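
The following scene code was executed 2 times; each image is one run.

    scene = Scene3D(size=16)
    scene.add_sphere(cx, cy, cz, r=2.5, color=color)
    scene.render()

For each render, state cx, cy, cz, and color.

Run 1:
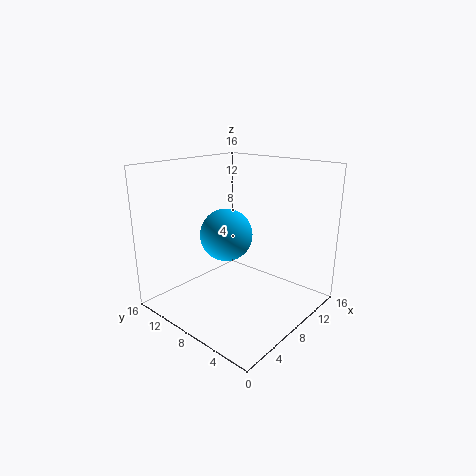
cx = 4
cy = 6
cz = 10
color = 'deepskyblue'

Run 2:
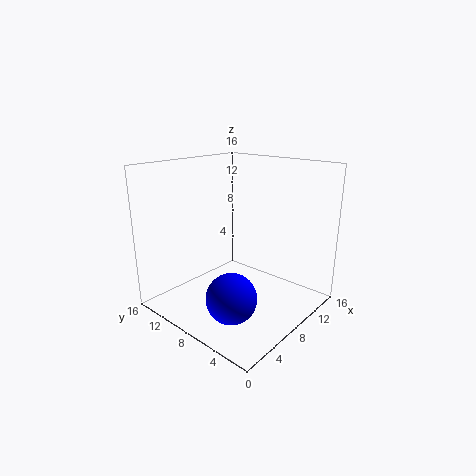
cx = 3
cy = 4.5
cz = 4
color = 'blue'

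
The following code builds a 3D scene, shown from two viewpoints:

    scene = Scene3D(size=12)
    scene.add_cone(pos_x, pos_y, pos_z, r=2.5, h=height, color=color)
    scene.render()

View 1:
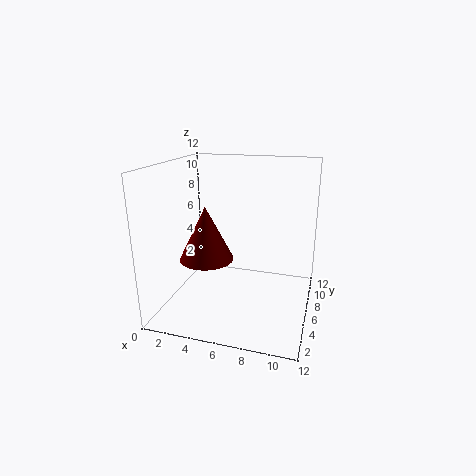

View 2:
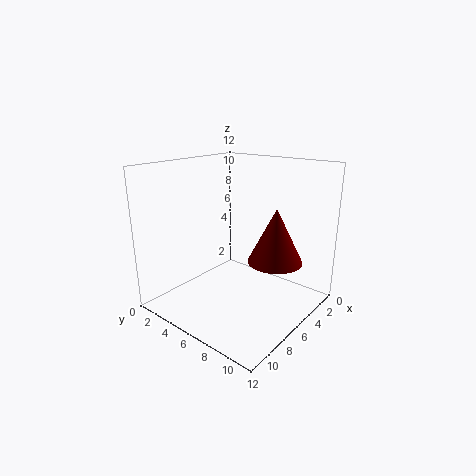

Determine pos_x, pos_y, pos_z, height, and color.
pos_x = 2.5
pos_y = 7.5
pos_z = 3
height = 5
color = 'maroon'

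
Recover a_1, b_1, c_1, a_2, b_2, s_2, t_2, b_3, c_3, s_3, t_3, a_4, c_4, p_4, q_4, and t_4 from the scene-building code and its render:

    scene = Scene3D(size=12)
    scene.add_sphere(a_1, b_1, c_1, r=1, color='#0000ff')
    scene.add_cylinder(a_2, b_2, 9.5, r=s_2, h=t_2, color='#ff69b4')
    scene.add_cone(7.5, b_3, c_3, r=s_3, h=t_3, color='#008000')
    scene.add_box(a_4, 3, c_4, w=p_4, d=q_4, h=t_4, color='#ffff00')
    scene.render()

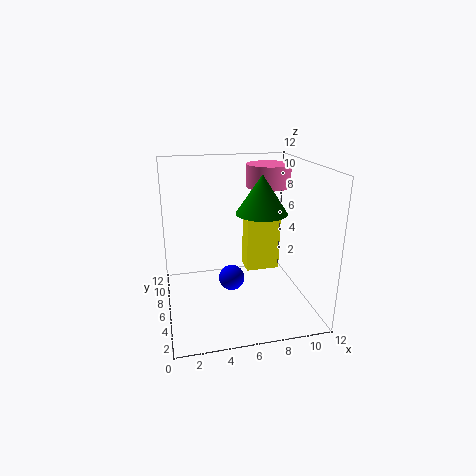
a_1 = 5, b_1 = 4, c_1 = 3.5, a_2 = 9.5, b_2 = 9, s_2 = 2, t_2 = 2, b_3 = 4.5, c_3 = 8.5, s_3 = 2, t_3 = 3, a_4 = 6, c_4 = 4.5, p_4 = 2.5, q_4 = 1.5, t_4 = 4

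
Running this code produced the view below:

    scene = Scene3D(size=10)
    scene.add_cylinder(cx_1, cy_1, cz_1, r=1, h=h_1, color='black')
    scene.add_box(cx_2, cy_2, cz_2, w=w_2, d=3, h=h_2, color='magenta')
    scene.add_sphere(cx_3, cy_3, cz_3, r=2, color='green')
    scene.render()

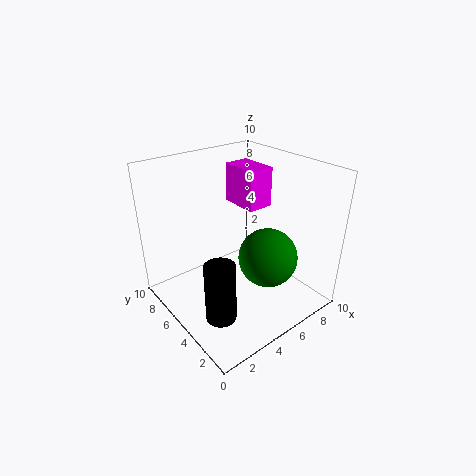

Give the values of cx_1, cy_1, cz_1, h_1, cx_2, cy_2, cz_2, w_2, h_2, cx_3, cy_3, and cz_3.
cx_1 = 2
cy_1 = 3
cz_1 = 1
h_1 = 4
cx_2 = 7
cy_2 = 6
cz_2 = 6
w_2 = 2
h_2 = 3
cx_3 = 6
cy_3 = 3
cz_3 = 4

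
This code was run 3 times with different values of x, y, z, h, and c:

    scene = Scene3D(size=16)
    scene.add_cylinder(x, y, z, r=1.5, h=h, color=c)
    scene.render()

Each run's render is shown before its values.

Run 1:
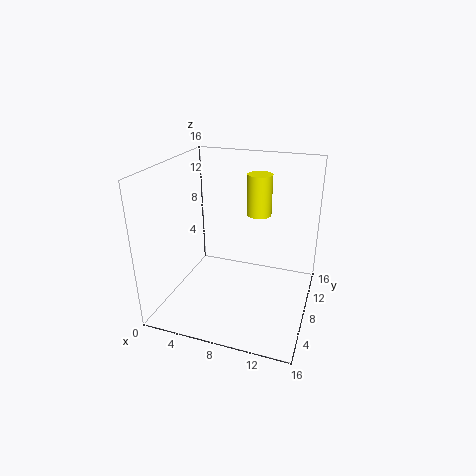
x = 9; y = 13; z = 9; h = 5; c = 'yellow'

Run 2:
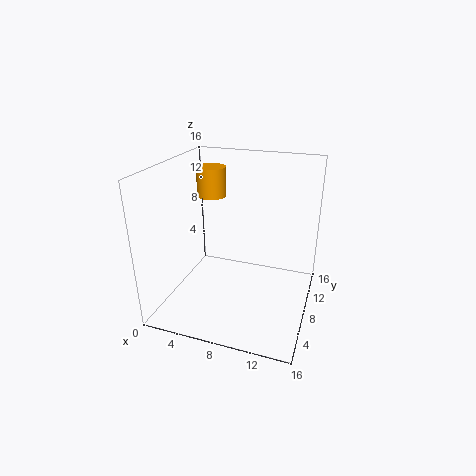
x = 5.5; y = 7; z = 13; h = 3; c = 'orange'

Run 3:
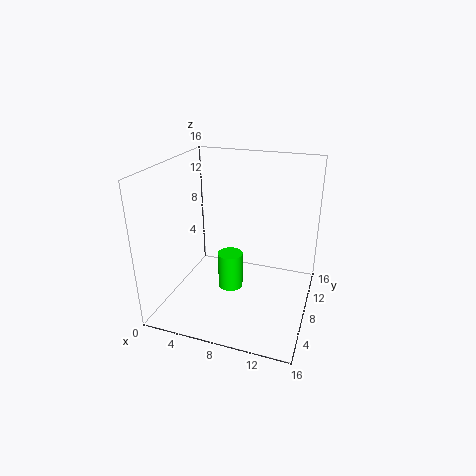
x = 6.5; y = 9.5; z = 0.5; h = 4.5; c = 'lime'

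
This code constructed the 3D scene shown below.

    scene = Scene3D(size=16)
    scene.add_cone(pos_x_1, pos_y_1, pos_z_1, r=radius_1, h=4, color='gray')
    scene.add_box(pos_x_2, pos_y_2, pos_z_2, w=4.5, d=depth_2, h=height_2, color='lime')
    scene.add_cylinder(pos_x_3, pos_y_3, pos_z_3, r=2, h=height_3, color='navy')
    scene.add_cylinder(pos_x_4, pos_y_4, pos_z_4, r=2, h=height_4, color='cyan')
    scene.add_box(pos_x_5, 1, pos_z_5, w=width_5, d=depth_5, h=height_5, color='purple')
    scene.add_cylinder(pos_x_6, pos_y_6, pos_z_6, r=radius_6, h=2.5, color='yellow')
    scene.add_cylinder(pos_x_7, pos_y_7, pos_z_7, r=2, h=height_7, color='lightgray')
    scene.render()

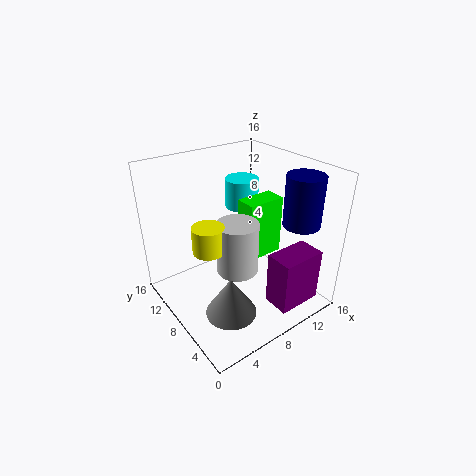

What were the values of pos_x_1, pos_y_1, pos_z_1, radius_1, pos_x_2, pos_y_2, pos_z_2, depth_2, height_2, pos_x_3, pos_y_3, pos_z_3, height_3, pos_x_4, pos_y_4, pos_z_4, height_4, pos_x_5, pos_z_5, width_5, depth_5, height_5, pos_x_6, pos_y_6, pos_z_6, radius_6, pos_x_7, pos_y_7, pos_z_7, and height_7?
pos_x_1 = 3.5
pos_y_1 = 3
pos_z_1 = 3.5
radius_1 = 2.5
pos_x_2 = 9.5
pos_y_2 = 7.5
pos_z_2 = 4.5
depth_2 = 2.5
height_2 = 7
pos_x_3 = 13
pos_y_3 = 3.5
pos_z_3 = 10
height_3 = 5.5
pos_x_4 = 11.5
pos_y_4 = 12
pos_z_4 = 9.5
height_4 = 3.5
pos_x_5 = 9
pos_z_5 = 1.5
width_5 = 5
depth_5 = 3
height_5 = 6
pos_x_6 = 2.5
pos_y_6 = 5
pos_z_6 = 10
radius_6 = 1.5
pos_x_7 = 5
pos_y_7 = 4
pos_z_7 = 7.5
height_7 = 5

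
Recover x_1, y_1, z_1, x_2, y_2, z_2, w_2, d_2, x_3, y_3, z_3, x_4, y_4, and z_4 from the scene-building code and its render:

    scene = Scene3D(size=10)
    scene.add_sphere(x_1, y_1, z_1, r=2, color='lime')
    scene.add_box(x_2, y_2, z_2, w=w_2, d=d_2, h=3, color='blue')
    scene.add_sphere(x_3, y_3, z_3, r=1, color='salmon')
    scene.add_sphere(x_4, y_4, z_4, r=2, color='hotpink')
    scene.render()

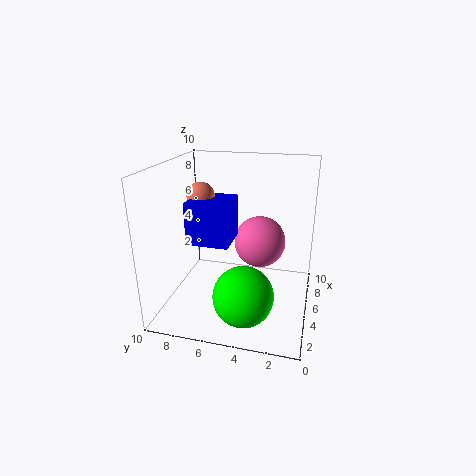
x_1 = 2.5
y_1 = 4
z_1 = 2
x_2 = 4
y_2 = 5.5
z_2 = 4.5
w_2 = 3
d_2 = 3
x_3 = 6
y_3 = 8
z_3 = 7.5
x_4 = 8
y_4 = 4
z_4 = 3.5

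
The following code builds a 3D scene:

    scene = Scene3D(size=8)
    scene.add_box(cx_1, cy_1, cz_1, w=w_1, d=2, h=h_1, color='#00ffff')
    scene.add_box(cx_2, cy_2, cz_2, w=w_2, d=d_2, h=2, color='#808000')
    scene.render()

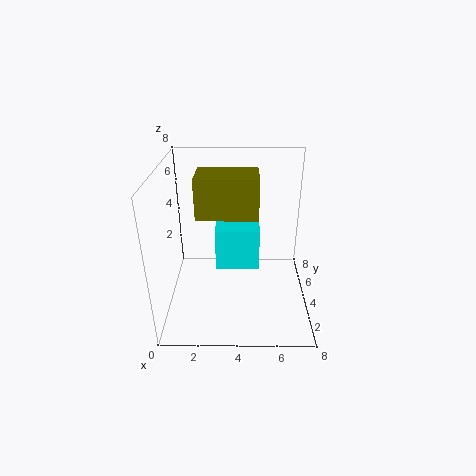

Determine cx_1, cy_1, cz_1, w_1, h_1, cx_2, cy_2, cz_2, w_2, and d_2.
cx_1 = 3, cy_1 = 1, cz_1 = 4, w_1 = 2, h_1 = 2, cx_2 = 2, cy_2 = 2, cz_2 = 6, w_2 = 3, d_2 = 2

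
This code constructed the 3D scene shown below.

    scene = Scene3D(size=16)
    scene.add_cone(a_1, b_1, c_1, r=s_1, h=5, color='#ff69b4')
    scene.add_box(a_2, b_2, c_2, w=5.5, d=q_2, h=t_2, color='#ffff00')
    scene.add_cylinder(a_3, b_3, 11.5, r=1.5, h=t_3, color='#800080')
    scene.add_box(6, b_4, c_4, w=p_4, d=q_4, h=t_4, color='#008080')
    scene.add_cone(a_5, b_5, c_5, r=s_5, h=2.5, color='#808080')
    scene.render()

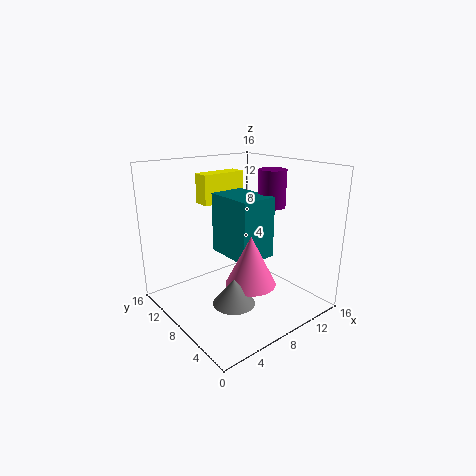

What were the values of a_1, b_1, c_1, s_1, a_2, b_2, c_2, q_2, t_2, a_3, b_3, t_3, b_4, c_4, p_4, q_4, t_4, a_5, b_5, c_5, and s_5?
a_1 = 6
b_1 = 3.5
c_1 = 5
s_1 = 2.5
a_2 = 6.5
b_2 = 12
c_2 = 11
q_2 = 2
t_2 = 3.5
a_3 = 11
b_3 = 6
t_3 = 4
b_4 = 4.5
c_4 = 6.5
p_4 = 4
q_4 = 5.5
t_4 = 6.5
a_5 = 3.5
b_5 = 3
c_5 = 4
s_5 = 2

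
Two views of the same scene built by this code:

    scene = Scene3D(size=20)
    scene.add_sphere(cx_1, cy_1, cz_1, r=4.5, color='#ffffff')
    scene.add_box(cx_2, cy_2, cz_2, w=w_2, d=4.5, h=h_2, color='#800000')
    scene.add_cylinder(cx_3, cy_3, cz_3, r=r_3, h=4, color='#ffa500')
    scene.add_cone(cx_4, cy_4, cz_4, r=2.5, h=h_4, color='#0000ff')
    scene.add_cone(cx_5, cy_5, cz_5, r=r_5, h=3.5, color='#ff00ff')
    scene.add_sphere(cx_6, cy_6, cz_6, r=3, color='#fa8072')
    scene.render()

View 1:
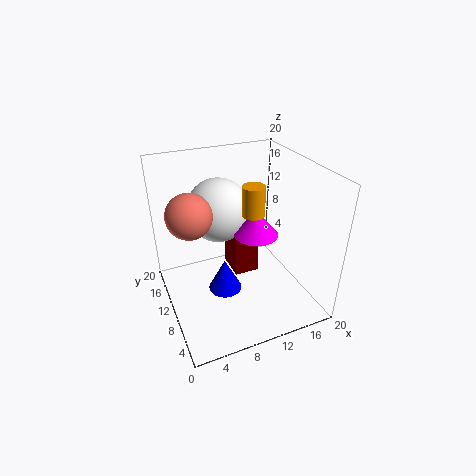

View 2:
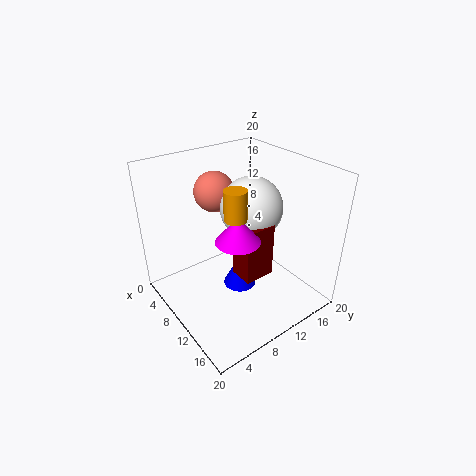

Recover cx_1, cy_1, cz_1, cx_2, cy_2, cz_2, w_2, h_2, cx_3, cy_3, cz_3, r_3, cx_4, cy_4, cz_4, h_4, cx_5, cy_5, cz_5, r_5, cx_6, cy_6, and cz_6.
cx_1 = 8.5; cy_1 = 13.5; cz_1 = 13; cx_2 = 9.5; cy_2 = 9.5; cz_2 = 4; w_2 = 3.5; h_2 = 8; cx_3 = 11.5; cy_3 = 8.5; cz_3 = 14; r_3 = 1.5; cx_4 = 8.5; cy_4 = 11.5; cz_4 = 0.5; h_4 = 5; cx_5 = 12; cy_5 = 8.5; cz_5 = 11; r_5 = 3; cx_6 = 3.5; cy_6 = 10.5; cz_6 = 14.5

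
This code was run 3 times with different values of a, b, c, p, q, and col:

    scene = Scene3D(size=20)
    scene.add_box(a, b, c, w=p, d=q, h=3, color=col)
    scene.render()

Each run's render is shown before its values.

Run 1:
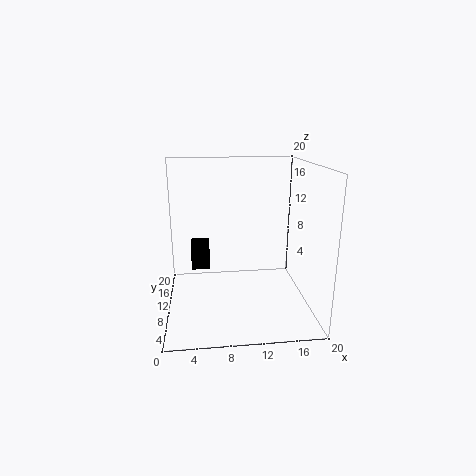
a = 3.5; b = 9; c = 6; p = 2.5; q = 4.5; col = 'black'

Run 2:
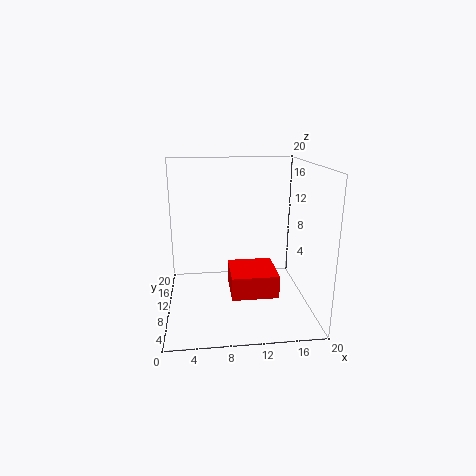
a = 8.5; b = 3.5; c = 4; p = 6; q = 6; col = 'red'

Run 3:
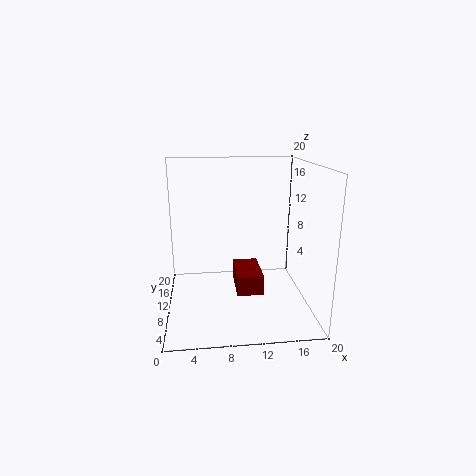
a = 10; b = 10.5; c = 0.5; p = 4; q = 7; col = 'maroon'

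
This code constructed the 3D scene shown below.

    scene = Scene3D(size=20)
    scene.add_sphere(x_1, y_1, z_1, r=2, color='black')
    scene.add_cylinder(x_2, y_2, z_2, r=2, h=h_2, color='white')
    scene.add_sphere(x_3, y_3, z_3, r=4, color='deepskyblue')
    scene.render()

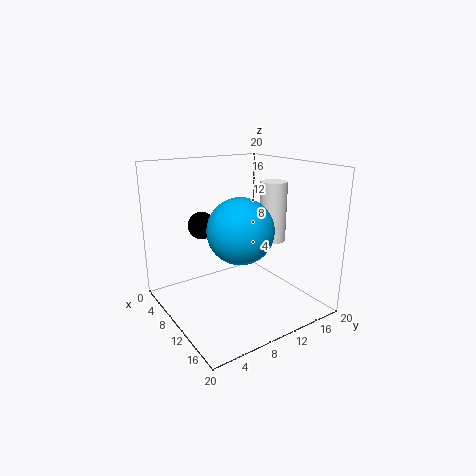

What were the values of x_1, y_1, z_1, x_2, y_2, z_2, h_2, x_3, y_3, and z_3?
x_1 = 5; y_1 = 7; z_1 = 11; x_2 = 9; y_2 = 17; z_2 = 8; h_2 = 9; x_3 = 15; y_3 = 7; z_3 = 13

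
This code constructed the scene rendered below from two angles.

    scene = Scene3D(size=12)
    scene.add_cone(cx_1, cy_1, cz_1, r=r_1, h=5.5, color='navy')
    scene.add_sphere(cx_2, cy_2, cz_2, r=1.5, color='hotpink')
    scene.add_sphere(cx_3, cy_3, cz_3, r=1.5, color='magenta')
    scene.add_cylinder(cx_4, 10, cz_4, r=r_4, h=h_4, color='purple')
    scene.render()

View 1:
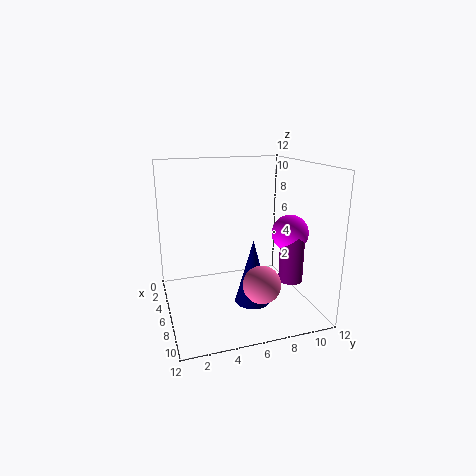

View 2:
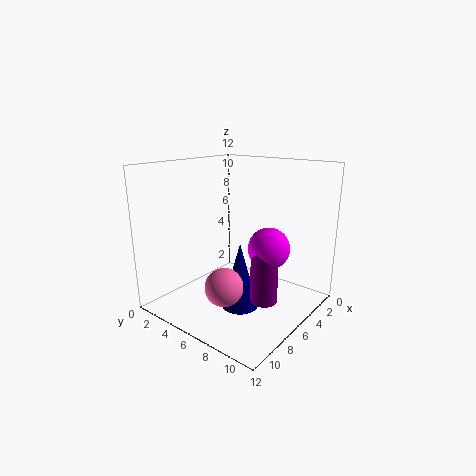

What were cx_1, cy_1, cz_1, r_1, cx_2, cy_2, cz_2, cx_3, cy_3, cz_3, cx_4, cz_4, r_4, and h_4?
cx_1 = 7, cy_1 = 7, cz_1 = 0.5, r_1 = 1.5, cx_2 = 9, cy_2 = 7, cz_2 = 3, cx_3 = 7.5, cy_3 = 10, cz_3 = 6.5, cx_4 = 8, cz_4 = 2.5, r_4 = 1, h_4 = 4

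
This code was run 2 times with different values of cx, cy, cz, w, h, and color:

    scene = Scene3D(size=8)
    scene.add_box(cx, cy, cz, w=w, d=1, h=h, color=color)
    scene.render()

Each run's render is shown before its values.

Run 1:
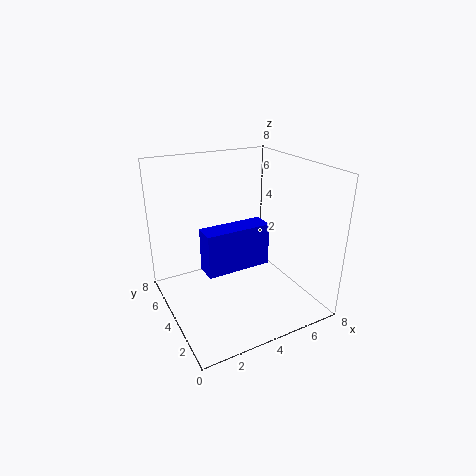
cx = 1
cy = 1
cz = 4
w = 3
h = 2
color = 'blue'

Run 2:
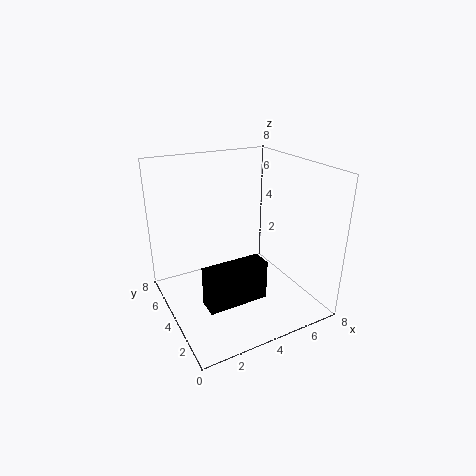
cx = 1
cy = 1
cz = 2
w = 3
h = 2
color = 'black'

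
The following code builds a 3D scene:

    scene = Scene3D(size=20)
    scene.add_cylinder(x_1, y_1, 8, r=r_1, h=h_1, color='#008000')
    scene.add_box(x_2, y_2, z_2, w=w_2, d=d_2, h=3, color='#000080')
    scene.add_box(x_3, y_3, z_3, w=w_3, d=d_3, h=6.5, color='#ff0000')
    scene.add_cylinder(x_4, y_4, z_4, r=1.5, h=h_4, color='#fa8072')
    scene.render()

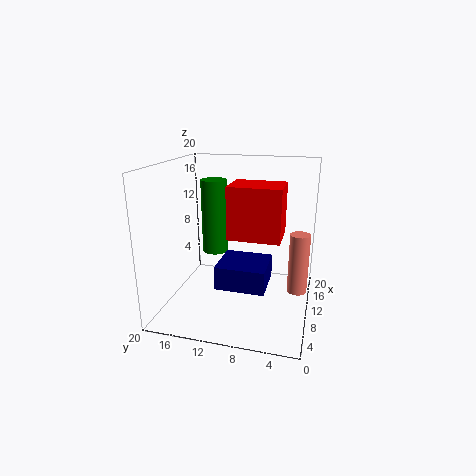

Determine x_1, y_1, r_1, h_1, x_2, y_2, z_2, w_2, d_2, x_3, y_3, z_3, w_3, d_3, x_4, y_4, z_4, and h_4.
x_1 = 9.75
y_1 = 13.25
r_1 = 1.75
h_1 = 10
x_2 = 3.25
y_2 = 5
z_2 = 5.5
w_2 = 5.75
d_2 = 6.25
x_3 = 4.5
y_3 = 3.5
z_3 = 11.75
w_3 = 5
d_3 = 6.5
x_4 = 14.25
y_4 = 1.75
z_4 = 0.5
h_4 = 9.25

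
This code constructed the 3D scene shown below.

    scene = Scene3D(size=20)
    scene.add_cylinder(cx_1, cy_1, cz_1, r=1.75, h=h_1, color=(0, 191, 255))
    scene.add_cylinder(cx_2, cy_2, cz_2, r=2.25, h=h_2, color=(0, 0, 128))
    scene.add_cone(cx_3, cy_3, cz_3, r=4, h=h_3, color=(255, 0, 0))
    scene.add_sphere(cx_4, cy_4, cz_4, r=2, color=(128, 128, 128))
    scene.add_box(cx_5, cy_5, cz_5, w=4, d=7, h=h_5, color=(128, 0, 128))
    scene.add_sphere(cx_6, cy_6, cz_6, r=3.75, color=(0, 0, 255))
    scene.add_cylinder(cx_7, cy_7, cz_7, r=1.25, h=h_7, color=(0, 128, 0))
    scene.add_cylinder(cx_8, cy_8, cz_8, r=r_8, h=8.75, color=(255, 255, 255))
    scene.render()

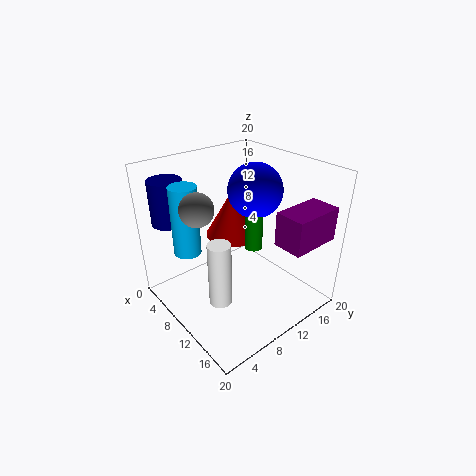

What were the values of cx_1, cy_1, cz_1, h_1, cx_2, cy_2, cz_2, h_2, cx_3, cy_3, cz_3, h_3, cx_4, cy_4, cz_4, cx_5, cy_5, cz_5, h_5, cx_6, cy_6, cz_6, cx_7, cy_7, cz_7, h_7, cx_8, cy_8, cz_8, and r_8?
cx_1 = 8.25; cy_1 = 3; cz_1 = 9.75; h_1 = 9; cx_2 = 4.25; cy_2 = 2.75; cz_2 = 12.5; h_2 = 6; cx_3 = 6.75; cy_3 = 11.75; cz_3 = 8.75; h_3 = 7; cx_4 = 11.5; cy_4 = 2.75; cz_4 = 17; cx_5 = 15.5; cy_5 = 11.5; cz_5 = 11; h_5 = 4.5; cx_6 = 10; cy_6 = 13; cz_6 = 16.25; cx_7 = 11; cy_7 = 12; cz_7 = 8.25; h_7 = 8.25; cx_8 = 12.75; cy_8 = 4.75; cz_8 = 3.5; r_8 = 1.5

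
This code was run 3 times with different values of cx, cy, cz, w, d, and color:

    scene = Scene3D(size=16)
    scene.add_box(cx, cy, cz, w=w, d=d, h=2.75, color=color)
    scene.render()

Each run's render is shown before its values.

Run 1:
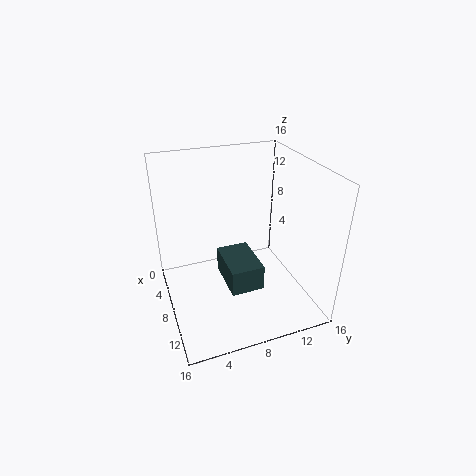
cx = 7.25, cy = 5.75, cz = 4, w = 5.25, d = 3.5, color = 'darkslategray'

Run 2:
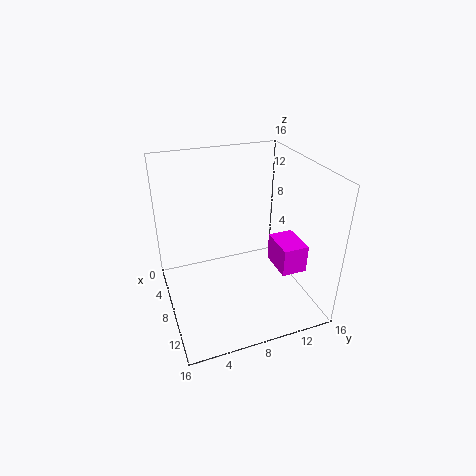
cx = 11.5, cy = 10, cz = 7.25, w = 3.5, d = 2.5, color = 'magenta'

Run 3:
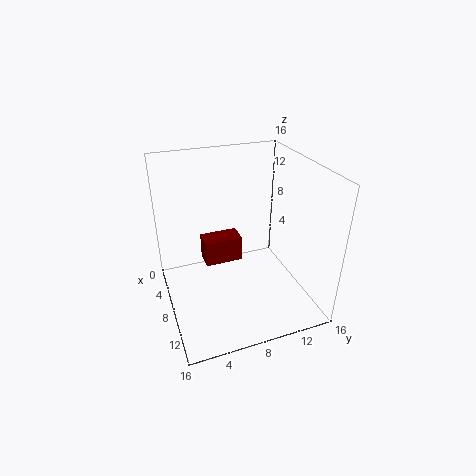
cx = 7, cy = 4, cz = 6, w = 2.25, d = 4, color = 'maroon'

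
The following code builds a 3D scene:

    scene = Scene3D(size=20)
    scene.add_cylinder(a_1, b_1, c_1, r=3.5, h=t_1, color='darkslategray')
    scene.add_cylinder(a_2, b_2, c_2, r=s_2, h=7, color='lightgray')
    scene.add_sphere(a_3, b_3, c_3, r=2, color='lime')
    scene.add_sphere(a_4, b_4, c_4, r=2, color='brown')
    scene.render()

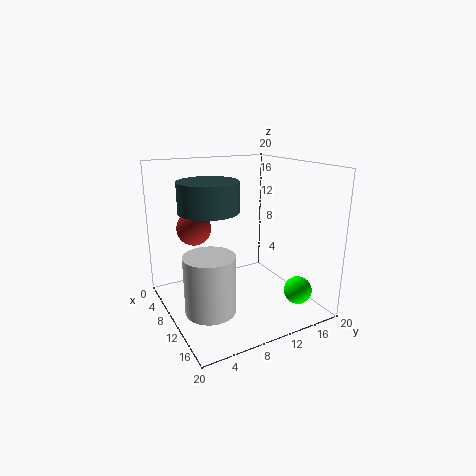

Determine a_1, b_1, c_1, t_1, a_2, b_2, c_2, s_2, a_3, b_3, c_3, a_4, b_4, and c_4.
a_1 = 14; b_1 = 4; c_1 = 15.5; t_1 = 3.5; a_2 = 16; b_2 = 3; c_2 = 4; s_2 = 3; a_3 = 14.5; b_3 = 17.5; c_3 = 2; a_4 = 13; b_4 = 2.5; c_4 = 13.5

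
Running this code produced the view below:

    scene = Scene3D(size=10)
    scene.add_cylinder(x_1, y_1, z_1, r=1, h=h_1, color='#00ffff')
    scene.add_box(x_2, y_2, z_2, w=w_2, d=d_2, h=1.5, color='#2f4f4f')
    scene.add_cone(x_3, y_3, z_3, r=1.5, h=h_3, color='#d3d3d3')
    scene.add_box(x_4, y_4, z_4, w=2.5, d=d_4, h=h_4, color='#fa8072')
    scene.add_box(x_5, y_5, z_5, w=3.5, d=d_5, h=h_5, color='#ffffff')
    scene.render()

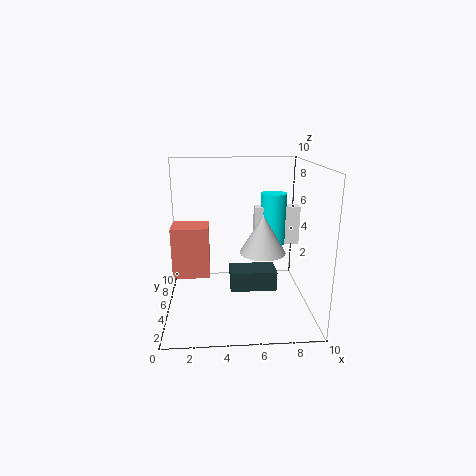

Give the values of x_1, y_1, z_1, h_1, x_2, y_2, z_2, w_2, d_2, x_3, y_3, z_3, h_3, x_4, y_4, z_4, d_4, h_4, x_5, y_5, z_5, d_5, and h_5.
x_1 = 8
y_1 = 8
z_1 = 3.5
h_1 = 4
x_2 = 4.5
y_2 = 5.5
z_2 = 0.5
w_2 = 3.5
d_2 = 2
x_3 = 6.5
y_3 = 3.5
z_3 = 4.5
h_3 = 2.5
x_4 = 0.5
y_4 = 4
z_4 = 2.5
d_4 = 2
h_4 = 3.5
x_5 = 6.5
y_5 = 7.5
z_5 = 3.5
d_5 = 1
h_5 = 3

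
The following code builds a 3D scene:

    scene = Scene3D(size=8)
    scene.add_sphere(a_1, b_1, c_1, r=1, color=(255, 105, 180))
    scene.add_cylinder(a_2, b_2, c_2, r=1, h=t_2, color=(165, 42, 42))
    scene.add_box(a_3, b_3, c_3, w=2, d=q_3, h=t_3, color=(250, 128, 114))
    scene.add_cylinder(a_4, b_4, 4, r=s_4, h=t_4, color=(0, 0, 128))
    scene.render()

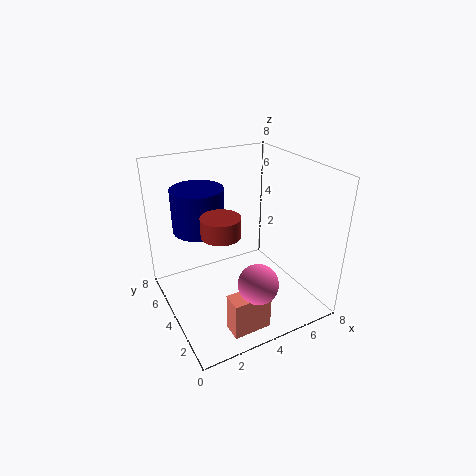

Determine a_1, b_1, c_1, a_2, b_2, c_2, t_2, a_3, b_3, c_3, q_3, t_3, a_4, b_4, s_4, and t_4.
a_1 = 3.5; b_1 = 1; c_1 = 3; a_2 = 2.5; b_2 = 3; c_2 = 5; t_2 = 1; a_3 = 2; b_3 = 0.5; c_3 = 0.5; q_3 = 1; t_3 = 2; a_4 = 2.5; b_4 = 6; s_4 = 1.5; t_4 = 2.5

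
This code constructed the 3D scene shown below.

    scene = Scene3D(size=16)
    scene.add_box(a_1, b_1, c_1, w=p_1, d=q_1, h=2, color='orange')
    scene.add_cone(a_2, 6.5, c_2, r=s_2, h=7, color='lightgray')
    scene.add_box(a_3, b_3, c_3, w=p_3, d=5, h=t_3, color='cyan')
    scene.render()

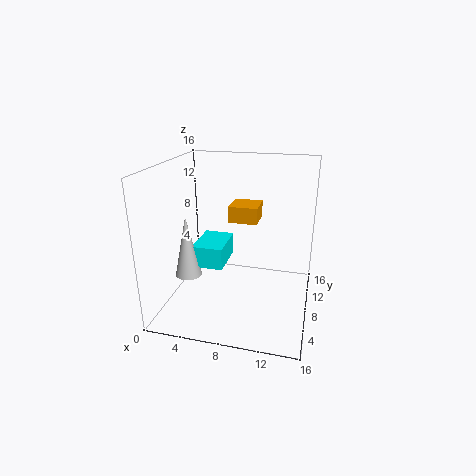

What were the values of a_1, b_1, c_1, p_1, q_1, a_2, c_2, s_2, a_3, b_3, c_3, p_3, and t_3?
a_1 = 6; b_1 = 11; c_1 = 8.5; p_1 = 3.5; q_1 = 3.5; a_2 = 2.5; c_2 = 3.5; s_2 = 1.5; a_3 = 3; b_3 = 6.5; c_3 = 4.5; p_3 = 3.5; t_3 = 2.5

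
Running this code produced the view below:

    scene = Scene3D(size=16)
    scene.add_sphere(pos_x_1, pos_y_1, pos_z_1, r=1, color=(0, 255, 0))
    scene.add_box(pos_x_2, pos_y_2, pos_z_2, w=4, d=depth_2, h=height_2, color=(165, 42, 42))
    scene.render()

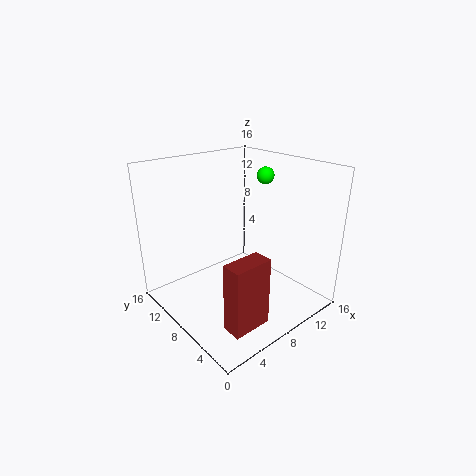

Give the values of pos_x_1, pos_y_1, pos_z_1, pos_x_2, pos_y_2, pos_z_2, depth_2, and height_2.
pos_x_1 = 13, pos_y_1 = 9, pos_z_1 = 14, pos_x_2 = 2, pos_y_2 = 1, pos_z_2 = 2, depth_2 = 2, height_2 = 7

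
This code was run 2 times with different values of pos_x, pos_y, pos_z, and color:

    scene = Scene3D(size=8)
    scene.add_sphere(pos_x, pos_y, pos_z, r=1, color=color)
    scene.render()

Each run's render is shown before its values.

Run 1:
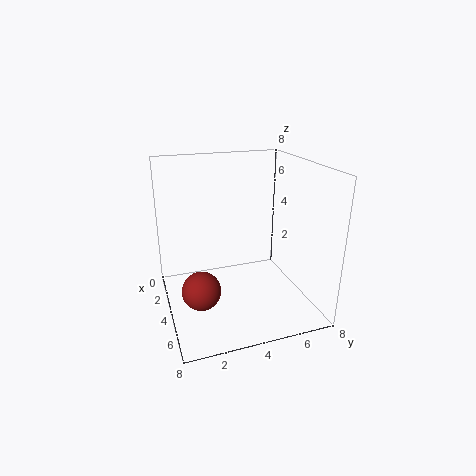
pos_x = 5.5
pos_y = 1.5
pos_z = 2
color = 'brown'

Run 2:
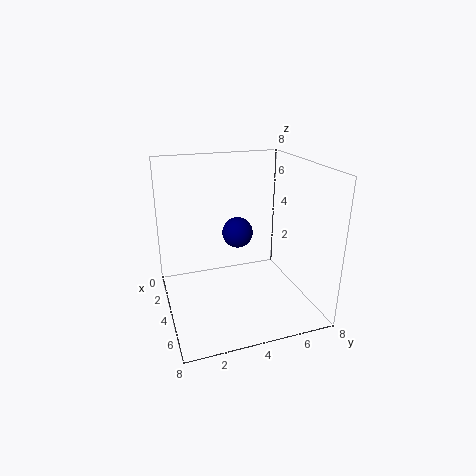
pos_x = 1
pos_y = 5
pos_z = 3
color = 'navy'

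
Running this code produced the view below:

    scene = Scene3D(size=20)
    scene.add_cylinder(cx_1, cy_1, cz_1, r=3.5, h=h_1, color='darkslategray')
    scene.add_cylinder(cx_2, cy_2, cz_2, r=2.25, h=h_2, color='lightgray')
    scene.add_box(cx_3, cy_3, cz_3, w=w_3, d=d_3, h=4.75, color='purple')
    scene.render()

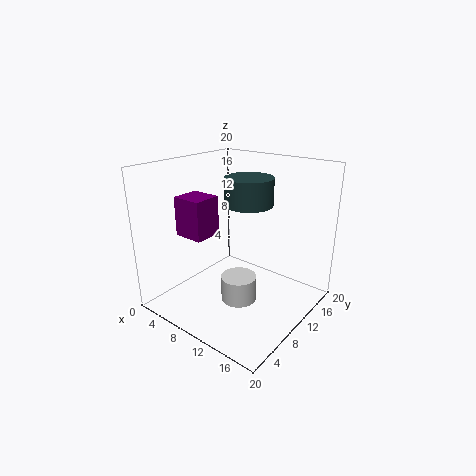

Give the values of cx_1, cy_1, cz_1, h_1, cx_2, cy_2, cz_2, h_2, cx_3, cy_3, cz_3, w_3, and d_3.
cx_1 = 9.25, cy_1 = 13.5, cz_1 = 13.75, h_1 = 4, cx_2 = 13.25, cy_2 = 6, cz_2 = 3.75, h_2 = 3.25, cx_3 = 7, cy_3 = 1.75, cz_3 = 12.5, w_3 = 3.75, d_3 = 3.5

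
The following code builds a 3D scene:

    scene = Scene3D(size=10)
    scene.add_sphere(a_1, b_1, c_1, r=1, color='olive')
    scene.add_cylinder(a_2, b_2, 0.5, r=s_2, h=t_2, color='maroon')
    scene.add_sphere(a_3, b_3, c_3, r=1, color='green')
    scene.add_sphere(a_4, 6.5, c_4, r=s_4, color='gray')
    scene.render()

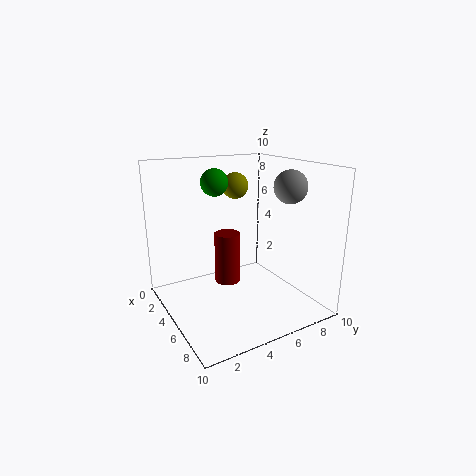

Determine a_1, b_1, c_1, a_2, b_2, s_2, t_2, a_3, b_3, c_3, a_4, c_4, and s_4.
a_1 = 2
b_1 = 6.5
c_1 = 8
a_2 = 2.5
b_2 = 5.5
s_2 = 1
t_2 = 4
a_3 = 2.5
b_3 = 4.5
c_3 = 8.5
a_4 = 8.5
c_4 = 9
s_4 = 1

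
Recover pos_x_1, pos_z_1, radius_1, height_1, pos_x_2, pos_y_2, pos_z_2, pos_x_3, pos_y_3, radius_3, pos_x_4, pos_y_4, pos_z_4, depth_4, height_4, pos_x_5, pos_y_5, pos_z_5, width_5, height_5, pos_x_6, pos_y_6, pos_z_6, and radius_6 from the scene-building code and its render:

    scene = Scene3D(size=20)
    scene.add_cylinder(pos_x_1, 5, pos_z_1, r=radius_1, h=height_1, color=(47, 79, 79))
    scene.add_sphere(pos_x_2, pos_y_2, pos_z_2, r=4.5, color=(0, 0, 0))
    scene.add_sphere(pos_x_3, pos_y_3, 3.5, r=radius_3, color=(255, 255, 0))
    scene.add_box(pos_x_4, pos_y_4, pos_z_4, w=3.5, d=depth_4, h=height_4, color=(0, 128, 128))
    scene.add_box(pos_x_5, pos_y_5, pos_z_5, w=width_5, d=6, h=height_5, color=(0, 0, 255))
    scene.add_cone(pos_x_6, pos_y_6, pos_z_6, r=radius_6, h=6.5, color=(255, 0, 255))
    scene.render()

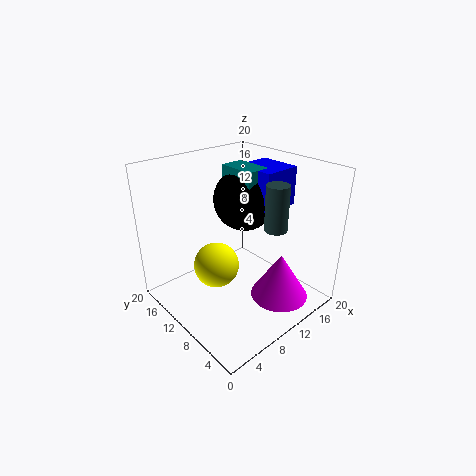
pos_x_1 = 12; pos_z_1 = 12.5; radius_1 = 1.5; height_1 = 6; pos_x_2 = 13.5; pos_y_2 = 12.5; pos_z_2 = 14; pos_x_3 = 9.5; pos_y_3 = 14.5; radius_3 = 3.5; pos_x_4 = 11.5; pos_y_4 = 9.5; pos_z_4 = 16; depth_4 = 5.5; height_4 = 3; pos_x_5 = 13; pos_y_5 = 7.5; pos_z_5 = 13.5; width_5 = 5.5; height_5 = 5.5; pos_x_6 = 13; pos_y_6 = 4.5; pos_z_6 = 2; radius_6 = 4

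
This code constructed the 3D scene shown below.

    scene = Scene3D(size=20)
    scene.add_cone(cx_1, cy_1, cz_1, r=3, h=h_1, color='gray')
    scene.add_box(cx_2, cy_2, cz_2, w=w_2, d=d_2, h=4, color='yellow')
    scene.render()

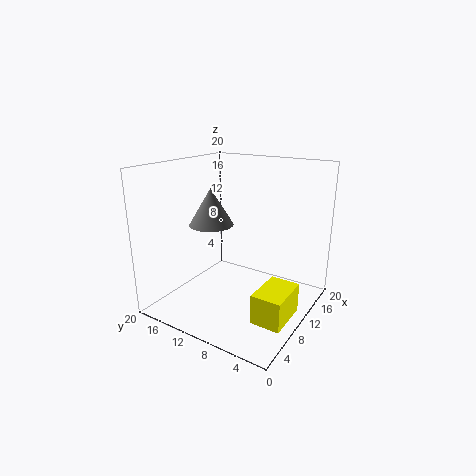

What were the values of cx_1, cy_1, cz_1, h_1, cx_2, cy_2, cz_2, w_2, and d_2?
cx_1 = 8, cy_1 = 13, cz_1 = 12, h_1 = 5, cx_2 = 5, cy_2 = 1, cz_2 = 1, w_2 = 6, d_2 = 4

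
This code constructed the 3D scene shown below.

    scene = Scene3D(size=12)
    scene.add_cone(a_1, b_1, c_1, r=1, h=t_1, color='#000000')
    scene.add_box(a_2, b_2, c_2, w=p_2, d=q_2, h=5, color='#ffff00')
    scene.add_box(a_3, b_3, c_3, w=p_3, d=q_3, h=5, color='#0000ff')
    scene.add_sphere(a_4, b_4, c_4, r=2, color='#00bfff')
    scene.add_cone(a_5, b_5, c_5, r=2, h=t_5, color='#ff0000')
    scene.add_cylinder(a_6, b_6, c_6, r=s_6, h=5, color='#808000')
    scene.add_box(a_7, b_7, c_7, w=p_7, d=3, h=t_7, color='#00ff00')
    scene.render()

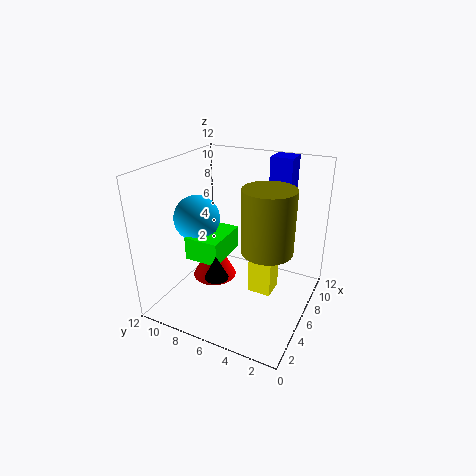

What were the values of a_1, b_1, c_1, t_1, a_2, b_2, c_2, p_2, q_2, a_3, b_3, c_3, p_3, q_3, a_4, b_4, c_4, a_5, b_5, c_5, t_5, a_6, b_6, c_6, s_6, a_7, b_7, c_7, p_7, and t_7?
a_1 = 4; b_1 = 7; c_1 = 3; t_1 = 2; a_2 = 6; b_2 = 3; c_2 = 1; p_2 = 2; q_2 = 2; a_3 = 10; b_3 = 3; c_3 = 7; p_3 = 2; q_3 = 2; a_4 = 6; b_4 = 10; c_4 = 7; a_5 = 7; b_5 = 9; c_5 = 1; t_5 = 4; a_6 = 5; b_6 = 3; c_6 = 6; s_6 = 2; a_7 = 4; b_7 = 7; c_7 = 4; p_7 = 4; t_7 = 2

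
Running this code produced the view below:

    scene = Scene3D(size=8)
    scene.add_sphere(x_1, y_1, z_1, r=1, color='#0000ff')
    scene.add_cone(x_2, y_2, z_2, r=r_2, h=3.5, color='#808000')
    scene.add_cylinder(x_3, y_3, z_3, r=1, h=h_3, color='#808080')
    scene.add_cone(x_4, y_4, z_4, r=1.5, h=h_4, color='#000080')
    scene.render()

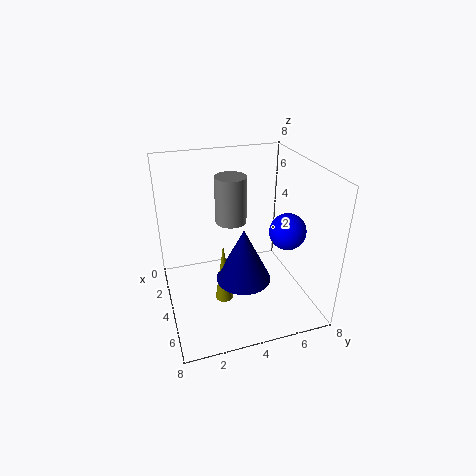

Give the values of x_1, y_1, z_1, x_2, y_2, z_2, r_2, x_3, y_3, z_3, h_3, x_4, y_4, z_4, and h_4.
x_1 = 5; y_1 = 6.5; z_1 = 4.5; x_2 = 4.5; y_2 = 3; z_2 = 0.5; r_2 = 0.5; x_3 = 1; y_3 = 4.5; z_3 = 3.5; h_3 = 3; x_4 = 5; y_4 = 4; z_4 = 2; h_4 = 3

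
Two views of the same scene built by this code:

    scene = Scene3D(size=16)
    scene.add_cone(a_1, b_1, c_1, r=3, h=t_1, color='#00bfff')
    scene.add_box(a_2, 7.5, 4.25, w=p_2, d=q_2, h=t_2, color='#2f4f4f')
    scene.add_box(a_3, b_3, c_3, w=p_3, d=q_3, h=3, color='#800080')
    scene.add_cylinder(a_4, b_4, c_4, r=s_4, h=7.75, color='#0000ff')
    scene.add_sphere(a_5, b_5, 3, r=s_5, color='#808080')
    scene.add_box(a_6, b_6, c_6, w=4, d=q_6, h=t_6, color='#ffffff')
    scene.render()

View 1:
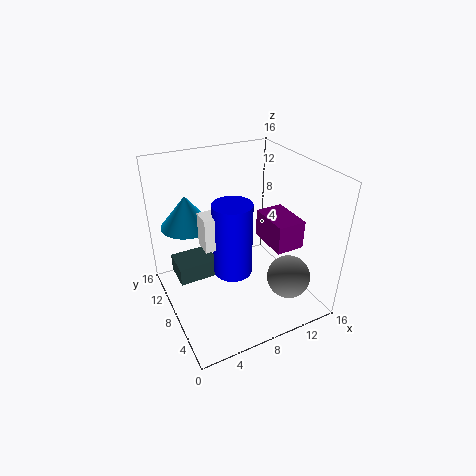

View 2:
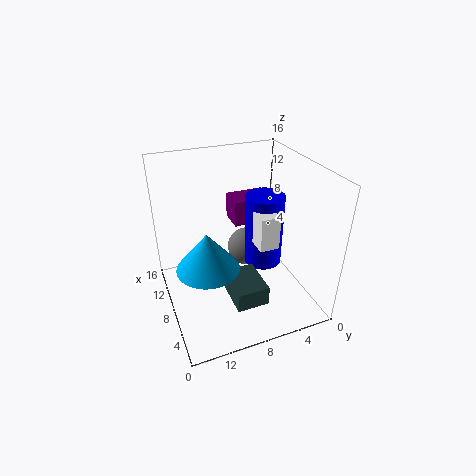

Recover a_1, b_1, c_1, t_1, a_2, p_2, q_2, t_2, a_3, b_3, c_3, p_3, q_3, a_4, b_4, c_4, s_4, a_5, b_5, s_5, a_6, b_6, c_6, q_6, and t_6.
a_1 = 3.75
b_1 = 12.75
c_1 = 8.25
t_1 = 3.75
a_2 = 1
p_2 = 4.25
q_2 = 3.25
t_2 = 2
a_3 = 10
b_3 = 3
c_3 = 8.25
p_3 = 3
q_3 = 4.5
a_4 = 6.25
b_4 = 5.75
c_4 = 5.75
s_4 = 2
a_5 = 13
b_5 = 4.75
s_5 = 2.5
a_6 = 3.25
b_6 = 5.5
c_6 = 9
q_6 = 2
t_6 = 3.5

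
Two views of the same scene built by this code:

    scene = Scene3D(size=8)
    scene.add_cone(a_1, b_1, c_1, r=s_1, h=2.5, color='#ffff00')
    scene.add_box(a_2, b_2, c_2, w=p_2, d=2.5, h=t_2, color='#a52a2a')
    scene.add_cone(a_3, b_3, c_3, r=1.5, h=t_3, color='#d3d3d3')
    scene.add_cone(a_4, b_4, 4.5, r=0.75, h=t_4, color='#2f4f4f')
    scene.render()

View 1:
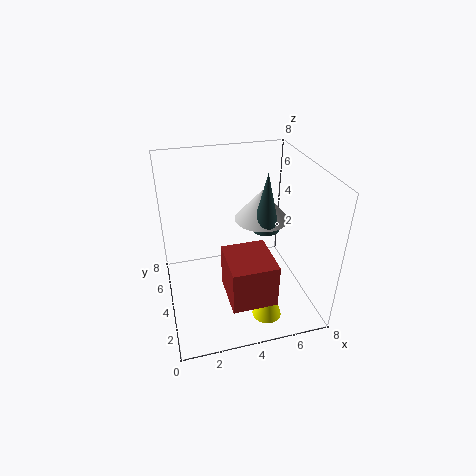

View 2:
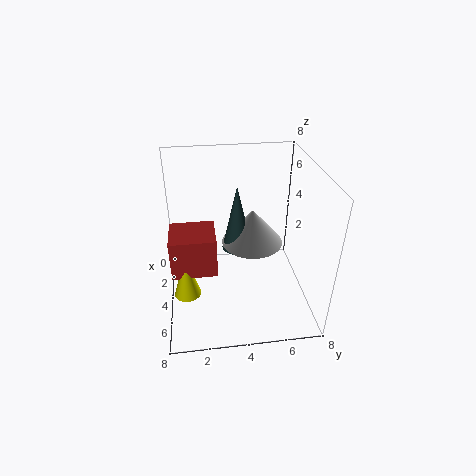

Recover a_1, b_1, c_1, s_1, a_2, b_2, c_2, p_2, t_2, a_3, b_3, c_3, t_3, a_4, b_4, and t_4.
a_1 = 4.75
b_1 = 1
c_1 = 1
s_1 = 0.75
a_2 = 2.75
b_2 = 0.25
c_2 = 2.25
p_2 = 2.25
t_2 = 2.25
a_3 = 5.5
b_3 = 4.5
c_3 = 4.75
t_3 = 1.75
a_4 = 5.5
b_4 = 3.75
t_4 = 3.25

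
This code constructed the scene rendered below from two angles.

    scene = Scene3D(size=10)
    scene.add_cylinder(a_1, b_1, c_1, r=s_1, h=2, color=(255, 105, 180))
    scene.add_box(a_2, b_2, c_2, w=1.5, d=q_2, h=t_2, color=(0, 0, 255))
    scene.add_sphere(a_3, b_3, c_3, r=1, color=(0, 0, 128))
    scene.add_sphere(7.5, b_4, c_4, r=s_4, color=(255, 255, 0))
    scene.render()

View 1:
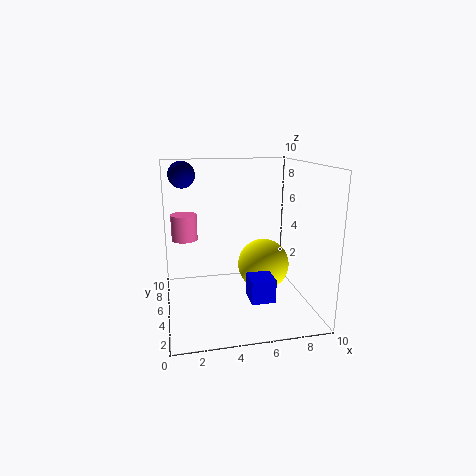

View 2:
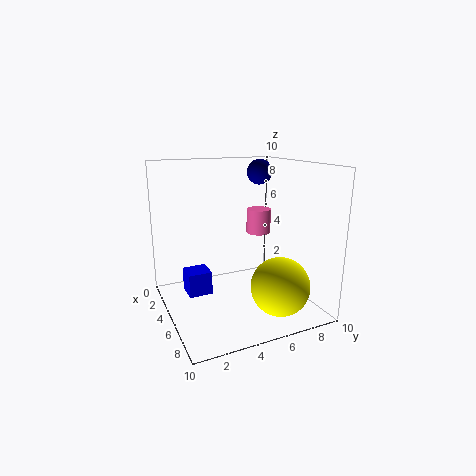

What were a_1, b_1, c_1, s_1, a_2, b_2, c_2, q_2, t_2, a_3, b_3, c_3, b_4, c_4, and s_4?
a_1 = 1.5, b_1 = 8.5, c_1 = 4, s_1 = 1, a_2 = 5, b_2 = 1, c_2 = 2, q_2 = 1.5, t_2 = 1.5, a_3 = 1.5, b_3 = 8.5, c_3 = 9, b_4 = 7, c_4 = 2, s_4 = 2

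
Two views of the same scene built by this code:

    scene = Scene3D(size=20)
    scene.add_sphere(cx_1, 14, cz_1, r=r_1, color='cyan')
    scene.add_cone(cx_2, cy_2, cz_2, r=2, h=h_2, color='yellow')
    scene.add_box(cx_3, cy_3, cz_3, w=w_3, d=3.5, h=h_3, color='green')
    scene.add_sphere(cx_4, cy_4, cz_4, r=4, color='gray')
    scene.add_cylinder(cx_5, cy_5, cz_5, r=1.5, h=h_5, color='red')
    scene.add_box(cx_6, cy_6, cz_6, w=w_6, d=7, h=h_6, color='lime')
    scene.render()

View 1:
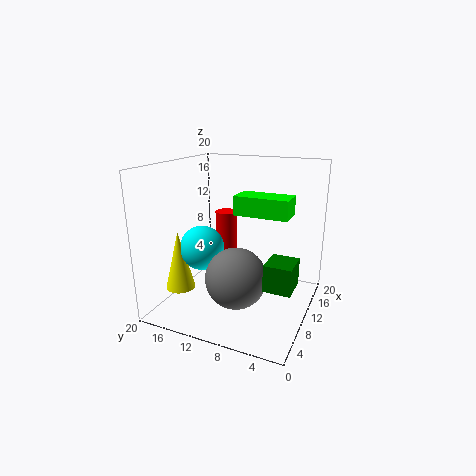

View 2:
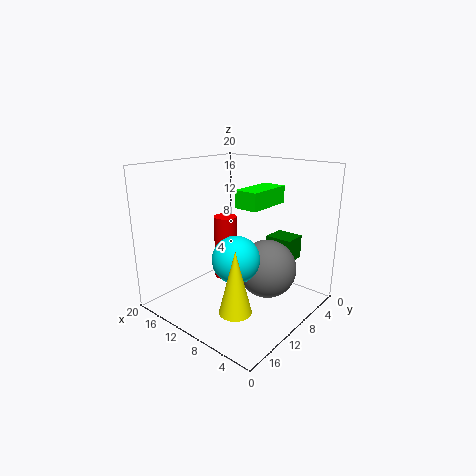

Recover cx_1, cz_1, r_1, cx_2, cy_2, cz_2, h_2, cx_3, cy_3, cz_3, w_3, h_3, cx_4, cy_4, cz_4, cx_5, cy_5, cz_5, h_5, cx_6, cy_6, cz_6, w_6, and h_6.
cx_1 = 7; cz_1 = 9; r_1 = 3; cx_2 = 5; cy_2 = 16.5; cz_2 = 3.5; h_2 = 8; cx_3 = 5; cy_3 = 1; cz_3 = 5.5; w_3 = 4; h_3 = 3.5; cx_4 = 6; cy_4 = 8.5; cz_4 = 6; cx_5 = 10.5; cy_5 = 12; cz_5 = 5; h_5 = 8.5; cx_6 = 7.5; cy_6 = 2.5; cz_6 = 14; w_6 = 3.5; h_6 = 2.5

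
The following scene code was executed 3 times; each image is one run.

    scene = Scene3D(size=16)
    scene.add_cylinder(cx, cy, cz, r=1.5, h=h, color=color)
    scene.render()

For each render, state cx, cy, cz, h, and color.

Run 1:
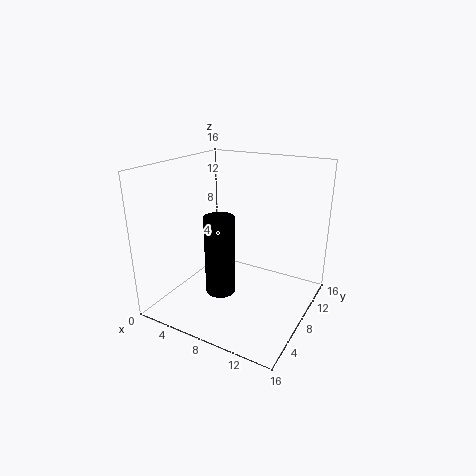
cx = 8.5, cy = 3.5, cz = 4, h = 8, color = 'black'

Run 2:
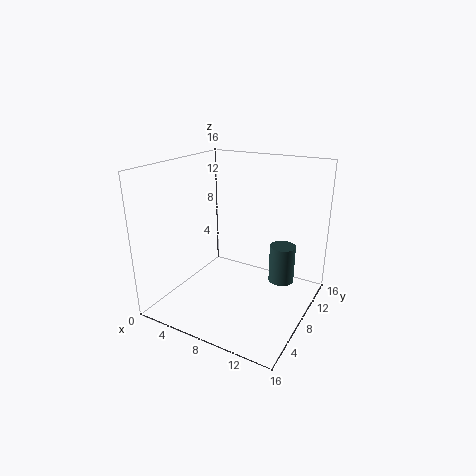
cx = 12, cy = 11.5, cz = 2, h = 4.5, color = 'darkslategray'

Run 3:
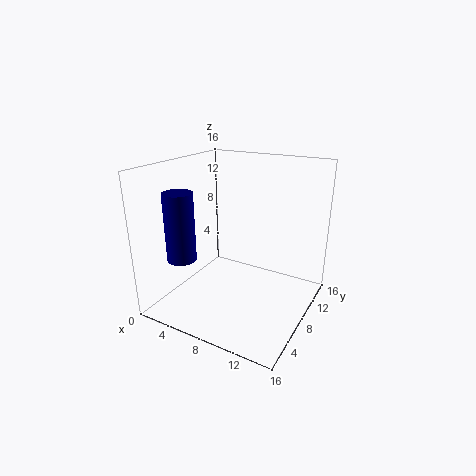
cx = 4.5, cy = 2.5, cz = 7, h = 7, color = 'navy'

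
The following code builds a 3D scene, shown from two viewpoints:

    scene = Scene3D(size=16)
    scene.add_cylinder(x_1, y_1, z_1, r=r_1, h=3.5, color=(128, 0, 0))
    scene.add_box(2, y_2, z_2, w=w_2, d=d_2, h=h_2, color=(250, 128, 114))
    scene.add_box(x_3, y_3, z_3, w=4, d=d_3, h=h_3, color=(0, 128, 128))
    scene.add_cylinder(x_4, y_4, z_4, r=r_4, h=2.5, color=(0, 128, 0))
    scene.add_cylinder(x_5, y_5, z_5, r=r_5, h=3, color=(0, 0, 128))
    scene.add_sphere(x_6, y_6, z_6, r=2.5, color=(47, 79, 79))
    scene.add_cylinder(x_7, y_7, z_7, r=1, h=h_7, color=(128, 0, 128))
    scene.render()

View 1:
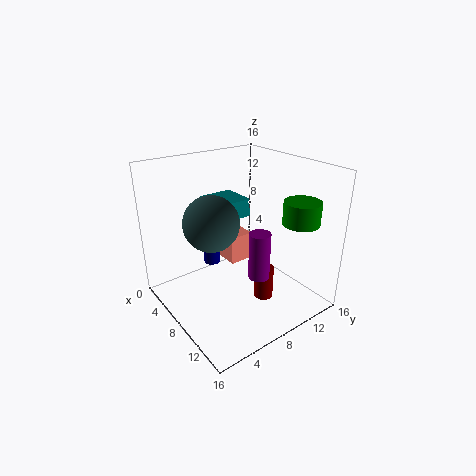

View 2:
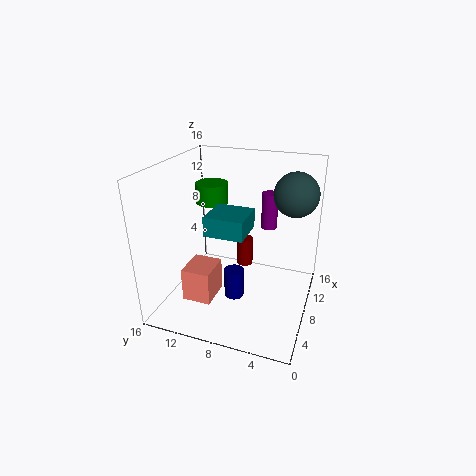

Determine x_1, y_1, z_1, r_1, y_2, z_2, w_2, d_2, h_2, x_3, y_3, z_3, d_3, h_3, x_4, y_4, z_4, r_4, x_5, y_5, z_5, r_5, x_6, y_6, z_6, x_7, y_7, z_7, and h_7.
x_1 = 12, y_1 = 8.5, z_1 = 2.5, r_1 = 1, y_2 = 9, z_2 = 3, w_2 = 3.5, d_2 = 3, h_2 = 3.5, x_3 = 3.5, y_3 = 6, z_3 = 10, d_3 = 4, h_3 = 2, x_4 = 12.5, y_4 = 13, z_4 = 10, r_4 = 2, x_5 = 4, y_5 = 7, z_5 = 3.5, r_5 = 1, x_6 = 11.5, y_6 = 2.5, z_6 = 12.5, x_7 = 14, y_7 = 6, z_7 = 7, h_7 = 4.5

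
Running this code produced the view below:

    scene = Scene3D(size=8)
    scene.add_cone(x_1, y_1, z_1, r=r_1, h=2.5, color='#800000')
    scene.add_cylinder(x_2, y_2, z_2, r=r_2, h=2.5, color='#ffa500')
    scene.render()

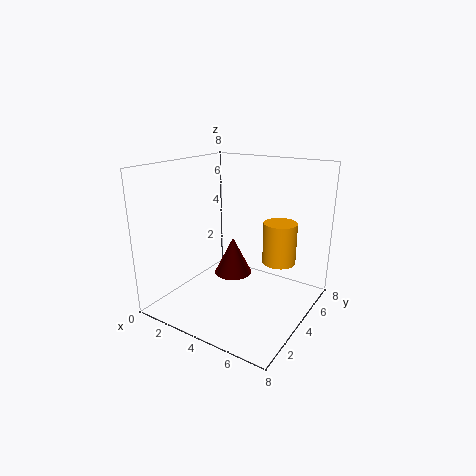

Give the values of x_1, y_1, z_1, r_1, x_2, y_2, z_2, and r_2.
x_1 = 2
y_1 = 6.5
z_1 = 0.25
r_1 = 1.25
x_2 = 5.5
y_2 = 6.25
z_2 = 2
r_2 = 1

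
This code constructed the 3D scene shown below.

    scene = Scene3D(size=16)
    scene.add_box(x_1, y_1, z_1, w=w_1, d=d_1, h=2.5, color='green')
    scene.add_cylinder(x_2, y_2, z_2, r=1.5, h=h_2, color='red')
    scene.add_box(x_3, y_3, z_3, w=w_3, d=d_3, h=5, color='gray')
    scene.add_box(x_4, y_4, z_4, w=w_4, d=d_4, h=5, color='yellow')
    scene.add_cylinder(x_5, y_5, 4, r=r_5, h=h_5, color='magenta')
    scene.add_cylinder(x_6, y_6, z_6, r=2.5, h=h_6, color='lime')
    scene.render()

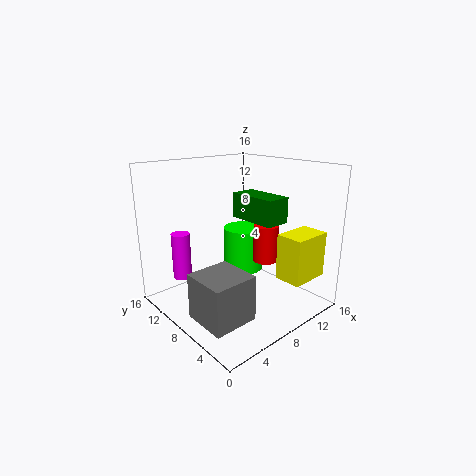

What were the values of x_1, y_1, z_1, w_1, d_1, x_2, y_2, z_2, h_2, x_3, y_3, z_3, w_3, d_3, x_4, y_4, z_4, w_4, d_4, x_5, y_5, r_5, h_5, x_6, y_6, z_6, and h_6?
x_1 = 6.5, y_1 = 2, z_1 = 11, w_1 = 2.5, d_1 = 5, x_2 = 12.5, y_2 = 8, z_2 = 4, h_2 = 4.5, x_3 = 1.5, y_3 = 3.5, z_3 = 0.5, w_3 = 5, d_3 = 5, x_4 = 10, y_4 = 1, z_4 = 4, w_4 = 4.5, d_4 = 3, x_5 = 2.5, y_5 = 11, r_5 = 1, h_5 = 5, x_6 = 12, y_6 = 11.5, z_6 = 2, h_6 = 5.5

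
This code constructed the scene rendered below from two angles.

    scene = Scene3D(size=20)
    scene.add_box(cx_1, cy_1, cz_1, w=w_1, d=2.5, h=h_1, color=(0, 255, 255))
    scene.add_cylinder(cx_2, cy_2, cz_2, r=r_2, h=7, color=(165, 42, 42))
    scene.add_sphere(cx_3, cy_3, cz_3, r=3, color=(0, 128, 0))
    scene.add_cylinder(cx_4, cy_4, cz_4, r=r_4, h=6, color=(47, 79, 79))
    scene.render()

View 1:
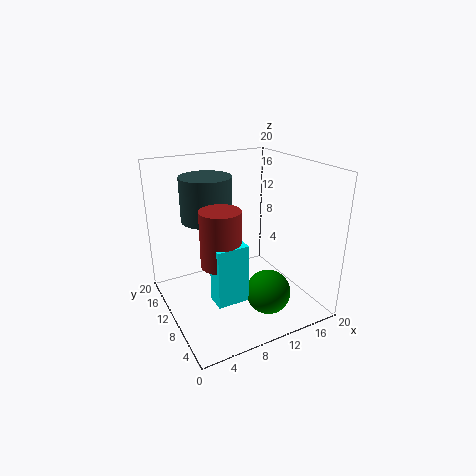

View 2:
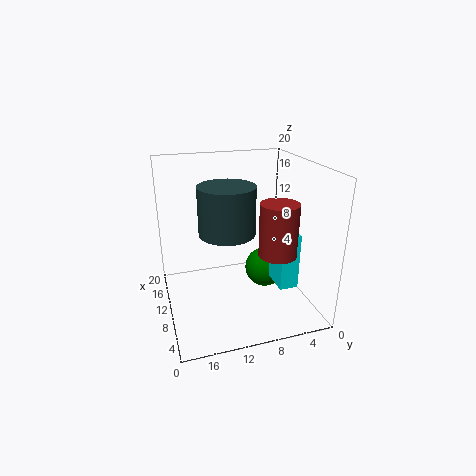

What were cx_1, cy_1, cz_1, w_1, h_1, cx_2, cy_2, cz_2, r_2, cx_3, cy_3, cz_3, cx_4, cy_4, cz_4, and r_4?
cx_1 = 4; cy_1 = 3.5; cz_1 = 4.5; w_1 = 4; h_1 = 7.5; cx_2 = 5.5; cy_2 = 6; cz_2 = 9; r_2 = 2.5; cx_3 = 12; cy_3 = 5; cz_3 = 3.5; cx_4 = 6.5; cy_4 = 12.5; cz_4 = 12.5; r_4 = 3.5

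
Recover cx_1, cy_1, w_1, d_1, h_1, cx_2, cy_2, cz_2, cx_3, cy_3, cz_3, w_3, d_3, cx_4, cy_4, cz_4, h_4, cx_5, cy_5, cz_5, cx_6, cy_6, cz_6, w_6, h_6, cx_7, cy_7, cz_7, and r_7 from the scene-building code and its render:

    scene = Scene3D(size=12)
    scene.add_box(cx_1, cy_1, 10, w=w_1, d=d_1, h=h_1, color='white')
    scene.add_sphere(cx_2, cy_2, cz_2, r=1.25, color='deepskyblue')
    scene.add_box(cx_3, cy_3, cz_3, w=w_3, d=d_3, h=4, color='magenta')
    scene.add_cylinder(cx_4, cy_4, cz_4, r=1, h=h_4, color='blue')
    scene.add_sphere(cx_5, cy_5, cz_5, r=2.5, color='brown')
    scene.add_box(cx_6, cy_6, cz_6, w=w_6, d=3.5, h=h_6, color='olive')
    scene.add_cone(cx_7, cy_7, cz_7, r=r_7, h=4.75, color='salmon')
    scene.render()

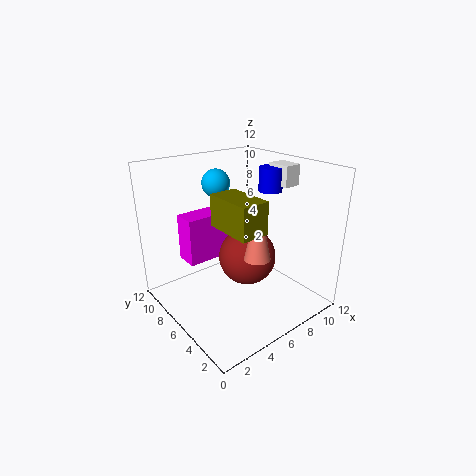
cx_1 = 9.5; cy_1 = 4.25; w_1 = 1.5; d_1 = 2; h_1 = 1.75; cx_2 = 6.5; cy_2 = 9.75; cz_2 = 9.75; cx_3 = 2.5; cy_3 = 7.75; cz_3 = 3.75; w_3 = 4; d_3 = 2; cx_4 = 9.25; cy_4 = 5.75; cz_4 = 9.5; h_4 = 2; cx_5 = 7.25; cy_5 = 6.25; cz_5 = 3.75; cx_6 = 2.25; cy_6 = 0.75; cz_6 = 8.75; w_6 = 2; h_6 = 2.25; cx_7 = 5.25; cy_7 = 2.75; cz_7 = 5.75; r_7 = 1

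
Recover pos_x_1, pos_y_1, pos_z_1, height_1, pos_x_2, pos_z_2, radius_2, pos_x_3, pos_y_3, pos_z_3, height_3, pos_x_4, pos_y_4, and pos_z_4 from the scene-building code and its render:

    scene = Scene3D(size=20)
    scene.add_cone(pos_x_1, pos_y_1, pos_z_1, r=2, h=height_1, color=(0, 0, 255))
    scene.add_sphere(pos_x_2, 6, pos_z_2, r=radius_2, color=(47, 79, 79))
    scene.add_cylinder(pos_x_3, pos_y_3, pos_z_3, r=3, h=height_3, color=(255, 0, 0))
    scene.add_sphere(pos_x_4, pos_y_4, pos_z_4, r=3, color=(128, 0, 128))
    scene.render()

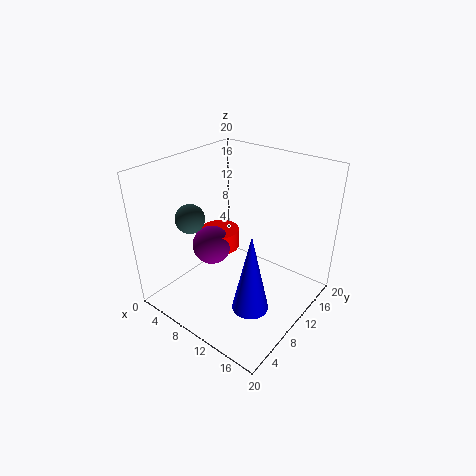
pos_x_1 = 18
pos_y_1 = 2
pos_z_1 = 8
height_1 = 9
pos_x_2 = 5
pos_z_2 = 13
radius_2 = 2
pos_x_3 = 4
pos_y_3 = 13
pos_z_3 = 5
height_3 = 3
pos_x_4 = 4
pos_y_4 = 11
pos_z_4 = 6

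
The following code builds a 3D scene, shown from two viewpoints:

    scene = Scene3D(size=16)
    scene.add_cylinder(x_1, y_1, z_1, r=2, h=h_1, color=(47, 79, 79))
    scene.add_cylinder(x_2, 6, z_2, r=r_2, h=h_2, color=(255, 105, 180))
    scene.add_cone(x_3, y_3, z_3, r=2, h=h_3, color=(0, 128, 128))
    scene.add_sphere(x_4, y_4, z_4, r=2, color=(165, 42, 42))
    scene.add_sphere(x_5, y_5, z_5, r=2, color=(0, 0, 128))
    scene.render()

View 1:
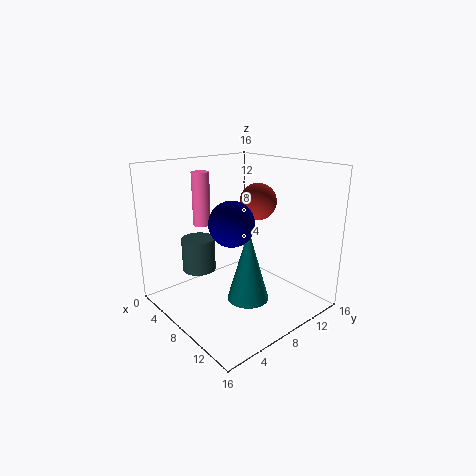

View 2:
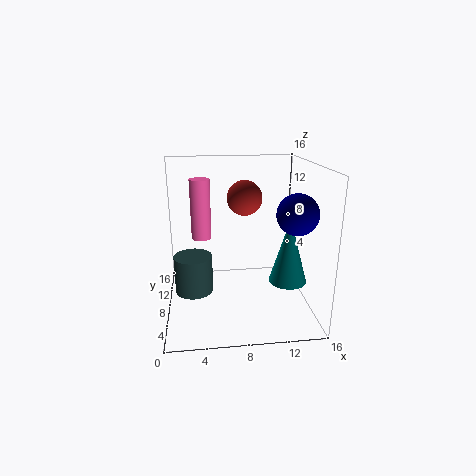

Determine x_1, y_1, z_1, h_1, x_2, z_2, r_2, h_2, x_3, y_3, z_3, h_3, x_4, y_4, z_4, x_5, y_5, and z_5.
x_1 = 3, y_1 = 6, z_1 = 3, h_1 = 4, x_2 = 4, z_2 = 9, r_2 = 1, h_2 = 6, x_3 = 13, y_3 = 5, z_3 = 4, h_3 = 7, x_4 = 9, y_4 = 10, z_4 = 12, x_5 = 13, y_5 = 3, z_5 = 12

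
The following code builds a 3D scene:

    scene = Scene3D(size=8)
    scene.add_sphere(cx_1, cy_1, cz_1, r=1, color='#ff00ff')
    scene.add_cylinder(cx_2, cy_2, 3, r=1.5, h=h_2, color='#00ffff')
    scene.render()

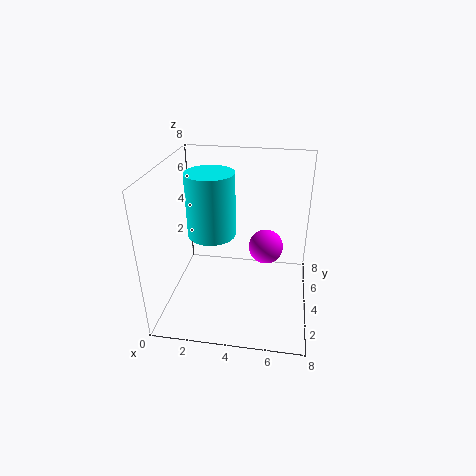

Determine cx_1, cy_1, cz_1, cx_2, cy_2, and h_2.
cx_1 = 5.5; cy_1 = 5; cz_1 = 3; cx_2 = 2; cy_2 = 6; h_2 = 4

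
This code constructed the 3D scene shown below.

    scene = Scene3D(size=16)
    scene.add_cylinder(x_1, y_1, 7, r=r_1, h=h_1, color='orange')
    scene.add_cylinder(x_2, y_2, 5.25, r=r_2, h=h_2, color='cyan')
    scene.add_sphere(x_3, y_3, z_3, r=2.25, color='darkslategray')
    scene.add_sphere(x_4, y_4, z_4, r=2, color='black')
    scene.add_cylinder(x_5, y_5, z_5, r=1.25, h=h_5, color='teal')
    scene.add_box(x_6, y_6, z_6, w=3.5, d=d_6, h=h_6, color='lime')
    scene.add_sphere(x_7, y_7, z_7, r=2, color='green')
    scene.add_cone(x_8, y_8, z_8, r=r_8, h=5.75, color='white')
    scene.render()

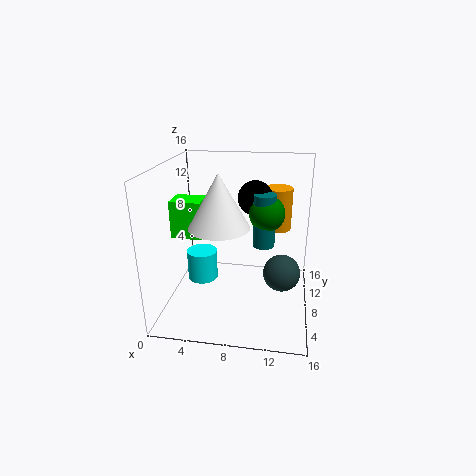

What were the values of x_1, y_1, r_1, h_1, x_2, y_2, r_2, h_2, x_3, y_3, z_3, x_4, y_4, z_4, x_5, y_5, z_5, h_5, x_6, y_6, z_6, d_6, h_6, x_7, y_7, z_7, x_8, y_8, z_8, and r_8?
x_1 = 12
y_1 = 14
r_1 = 1.75
h_1 = 5.25
x_2 = 5
y_2 = 4
r_2 = 1.5
h_2 = 3
x_3 = 13
y_3 = 10.5
z_3 = 2.5
x_4 = 9.5
y_4 = 11
z_4 = 11.75
x_5 = 10.75
y_5 = 9.25
z_5 = 6.75
h_5 = 6
x_6 = 0.5
y_6 = 7.25
z_6 = 7.75
d_6 = 3
h_6 = 4.25
x_7 = 11
y_7 = 9.5
z_7 = 10.5
x_8 = 6.25
y_8 = 6.5
z_8 = 9.75
r_8 = 3.25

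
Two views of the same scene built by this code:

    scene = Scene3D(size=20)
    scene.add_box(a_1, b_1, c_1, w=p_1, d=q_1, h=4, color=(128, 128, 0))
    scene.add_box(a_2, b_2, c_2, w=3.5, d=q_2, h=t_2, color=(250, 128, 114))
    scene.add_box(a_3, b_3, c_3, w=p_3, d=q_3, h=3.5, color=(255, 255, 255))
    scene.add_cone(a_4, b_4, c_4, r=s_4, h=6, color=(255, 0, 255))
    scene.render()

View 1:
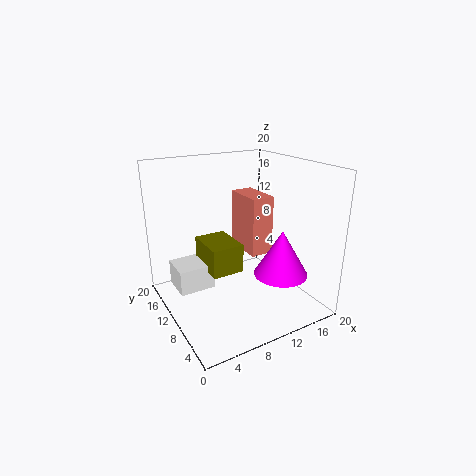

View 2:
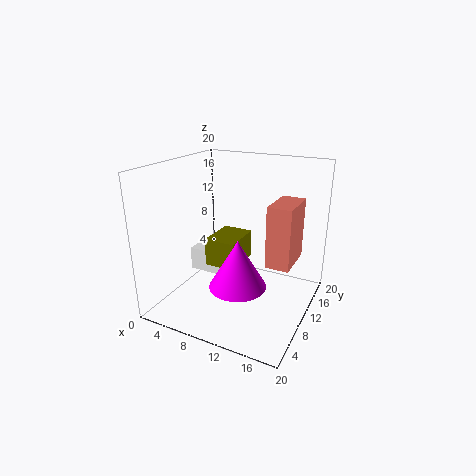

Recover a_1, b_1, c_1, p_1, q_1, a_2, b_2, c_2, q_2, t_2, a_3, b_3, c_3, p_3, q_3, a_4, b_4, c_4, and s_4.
a_1 = 5.5; b_1 = 8.5; c_1 = 5.5; p_1 = 4.5; q_1 = 6; a_2 = 13.5; b_2 = 11.5; c_2 = 5.5; q_2 = 6.5; t_2 = 9; a_3 = 1.5; b_3 = 10.5; c_3 = 3; p_3 = 5; q_3 = 4.5; a_4 = 13; b_4 = 4; c_4 = 6.5; s_4 = 3.5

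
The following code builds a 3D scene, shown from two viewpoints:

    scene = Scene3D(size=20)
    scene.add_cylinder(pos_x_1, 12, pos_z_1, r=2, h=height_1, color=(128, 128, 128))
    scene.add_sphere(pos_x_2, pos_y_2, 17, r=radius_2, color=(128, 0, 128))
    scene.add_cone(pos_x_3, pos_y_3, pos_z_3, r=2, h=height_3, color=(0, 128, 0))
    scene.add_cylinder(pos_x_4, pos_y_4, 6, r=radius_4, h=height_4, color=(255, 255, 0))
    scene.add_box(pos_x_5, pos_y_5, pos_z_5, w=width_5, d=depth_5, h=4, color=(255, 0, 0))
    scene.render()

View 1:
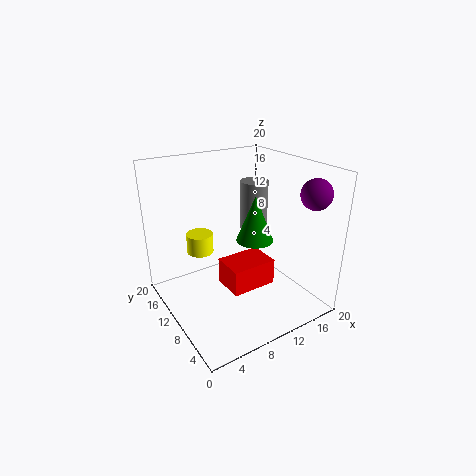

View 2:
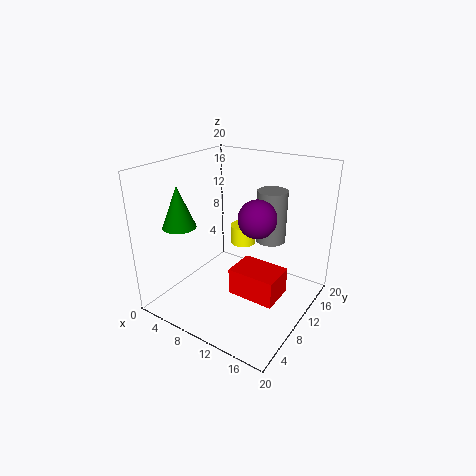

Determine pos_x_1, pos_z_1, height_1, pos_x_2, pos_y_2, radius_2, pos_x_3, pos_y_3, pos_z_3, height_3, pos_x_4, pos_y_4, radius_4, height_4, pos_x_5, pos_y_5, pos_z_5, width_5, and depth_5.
pos_x_1 = 14; pos_z_1 = 10; height_1 = 7; pos_x_2 = 17; pos_y_2 = 3; radius_2 = 2; pos_x_3 = 7; pos_y_3 = 2; pos_z_3 = 14; height_3 = 5; pos_x_4 = 7; pos_y_4 = 16; radius_4 = 2; height_4 = 3; pos_x_5 = 9; pos_y_5 = 9; pos_z_5 = 1; width_5 = 7; depth_5 = 5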